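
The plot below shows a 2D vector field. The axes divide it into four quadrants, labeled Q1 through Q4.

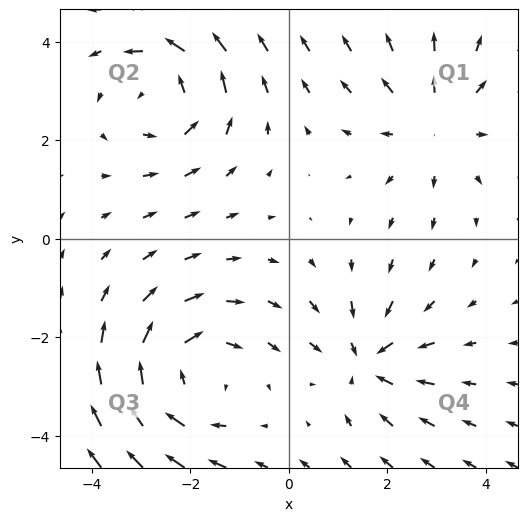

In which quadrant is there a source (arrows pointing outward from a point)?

The source sits at approximately (3.0, 2.3), which lies in quadrant Q1. The divergence there is about +3, positive as expected for a source.

Q1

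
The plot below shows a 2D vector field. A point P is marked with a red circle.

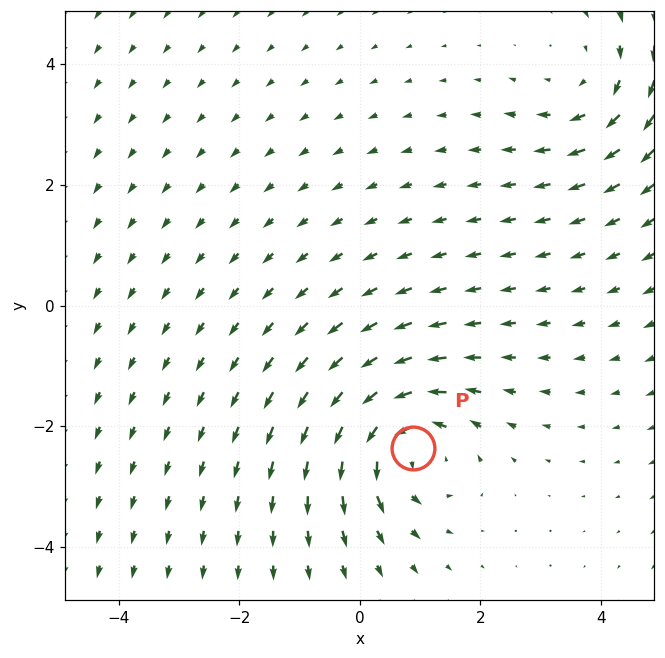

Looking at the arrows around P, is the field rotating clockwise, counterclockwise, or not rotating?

counterclockwise

Near P at (0.9, -2.4) the arrows circulate counterclockwise. The curl (z-component) there is about +5; positive curl means counterclockwise rotation.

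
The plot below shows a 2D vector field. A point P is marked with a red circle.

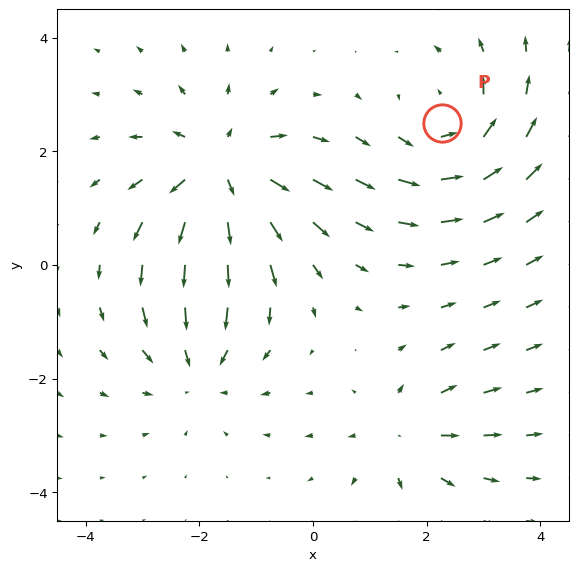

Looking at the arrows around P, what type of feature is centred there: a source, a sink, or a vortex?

vortex

At P (2.3, 2.5) the arrows circulate counterclockwise. Divergence ≈0, curl about +4 — near-zero divergence with nonzero curl is a vortex.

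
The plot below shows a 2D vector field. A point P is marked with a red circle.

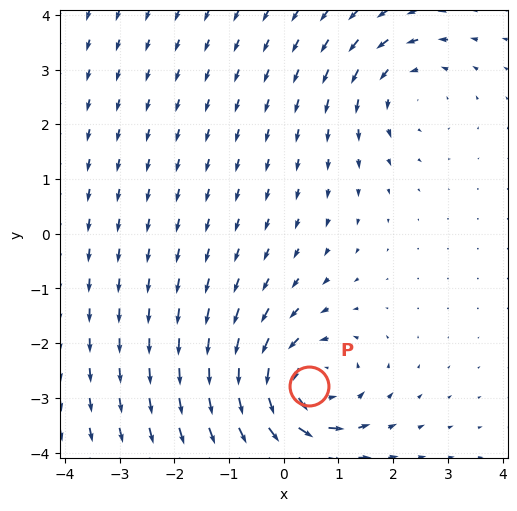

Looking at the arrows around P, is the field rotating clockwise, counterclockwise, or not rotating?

Near P at (0.5, -2.8) the arrows circulate counterclockwise. The curl (z-component) there is about +4; positive curl means counterclockwise rotation.

counterclockwise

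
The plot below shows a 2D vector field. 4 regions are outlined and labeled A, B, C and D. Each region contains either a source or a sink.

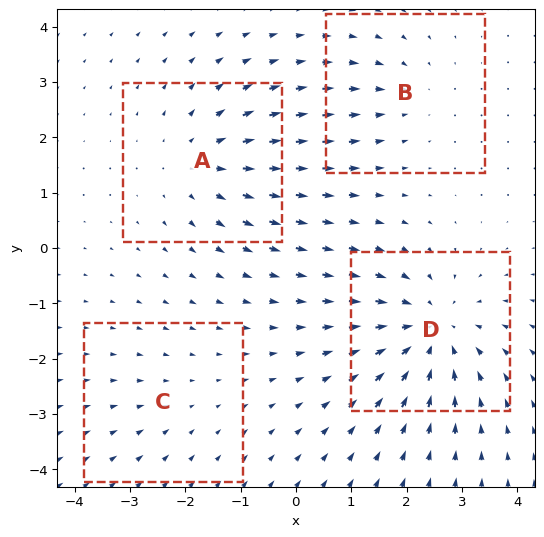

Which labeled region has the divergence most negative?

Divergence at each region's feature centre — A: about +4, B: about -3, C: about -2, D: about -6. Region D is most negative.

D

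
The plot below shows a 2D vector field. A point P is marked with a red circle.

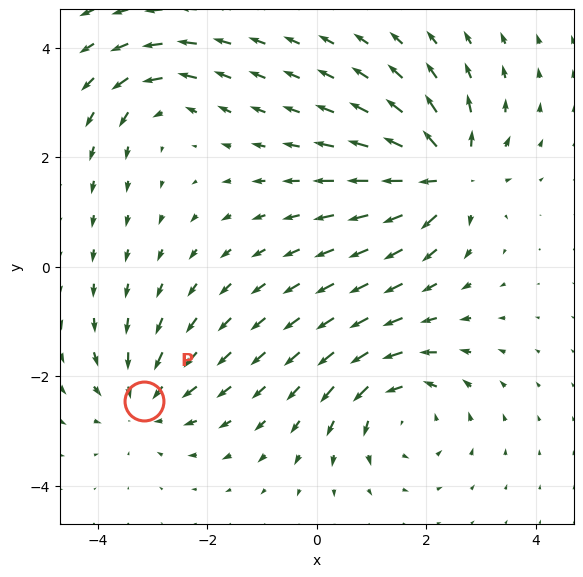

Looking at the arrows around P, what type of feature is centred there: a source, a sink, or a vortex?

At P (-3.1, -2.5) the arrows converge inward. Divergence about -4, curl ≈0 — negative divergence with near-zero curl is a sink.

sink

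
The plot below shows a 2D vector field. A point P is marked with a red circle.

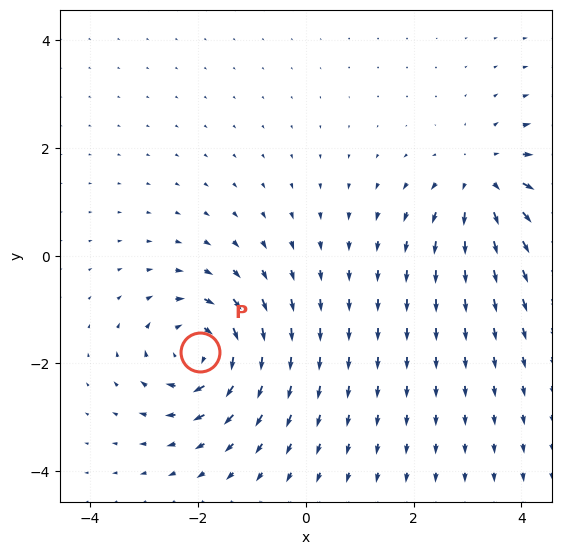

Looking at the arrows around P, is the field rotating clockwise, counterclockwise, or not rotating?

Near P at (-2.0, -1.8) the arrows circulate clockwise. The curl (z-component) there is about -5; negative curl means clockwise rotation.

clockwise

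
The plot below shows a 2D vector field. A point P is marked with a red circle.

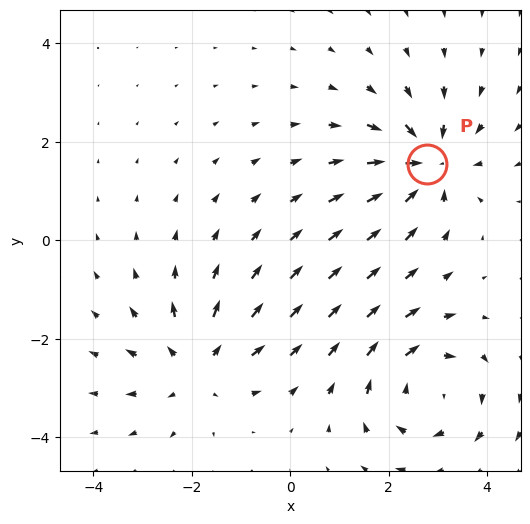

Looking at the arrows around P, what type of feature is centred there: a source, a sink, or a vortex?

At P (2.8, 1.5) the arrows converge inward. Divergence about -4, curl ≈0 — negative divergence with near-zero curl is a sink.

sink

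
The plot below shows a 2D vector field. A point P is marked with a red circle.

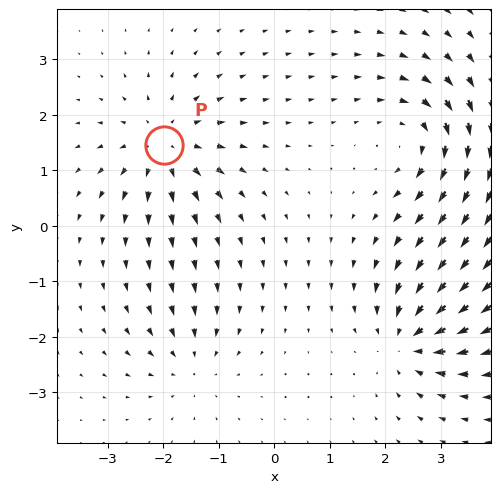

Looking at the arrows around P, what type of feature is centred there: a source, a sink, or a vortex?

source

At P (-2.0, 1.4) the arrows spread outward. Divergence about +4, curl ≈0 — positive divergence with near-zero curl is a source.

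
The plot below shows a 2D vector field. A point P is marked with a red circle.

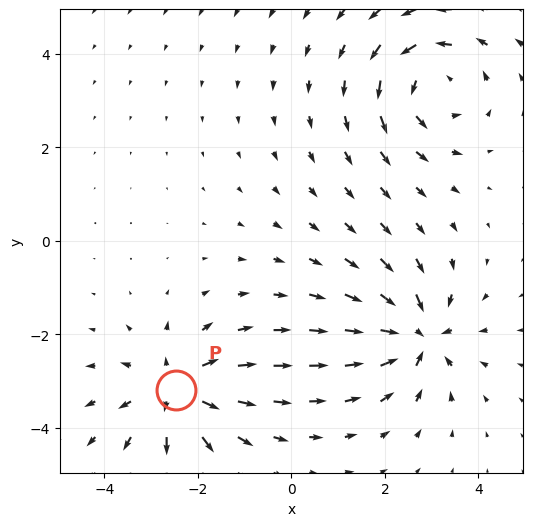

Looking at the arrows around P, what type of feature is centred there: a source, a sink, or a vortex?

source

At P (-2.5, -3.2) the arrows spread outward. Divergence about +5, curl ≈0 — positive divergence with near-zero curl is a source.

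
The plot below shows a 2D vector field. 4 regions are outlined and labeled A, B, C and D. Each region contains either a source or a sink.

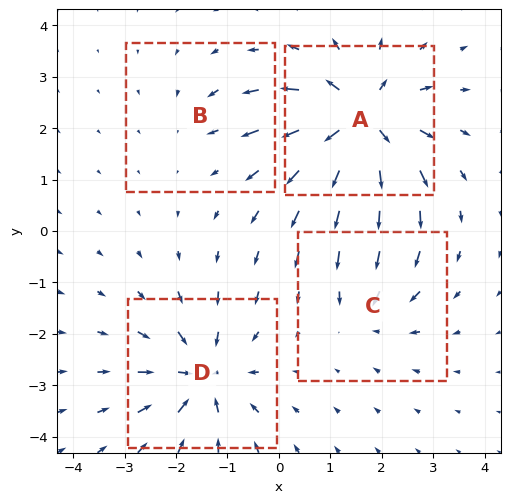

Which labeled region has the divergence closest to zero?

B

Divergence at each region's feature centre — A: about +8, B: about -2, C: about -4, D: about -6. Region B is closest to zero.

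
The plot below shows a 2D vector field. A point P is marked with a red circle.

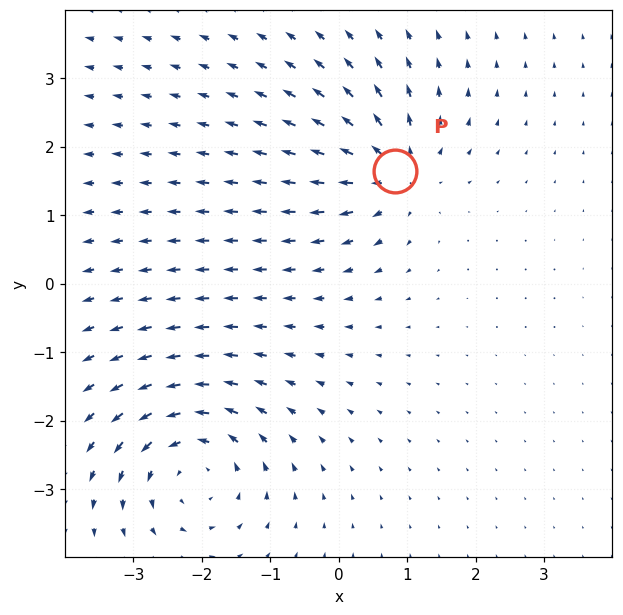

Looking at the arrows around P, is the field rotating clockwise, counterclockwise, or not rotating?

not rotating

Near P at (0.8, 1.6) the arrows show no circulation. The curl there is ≈0.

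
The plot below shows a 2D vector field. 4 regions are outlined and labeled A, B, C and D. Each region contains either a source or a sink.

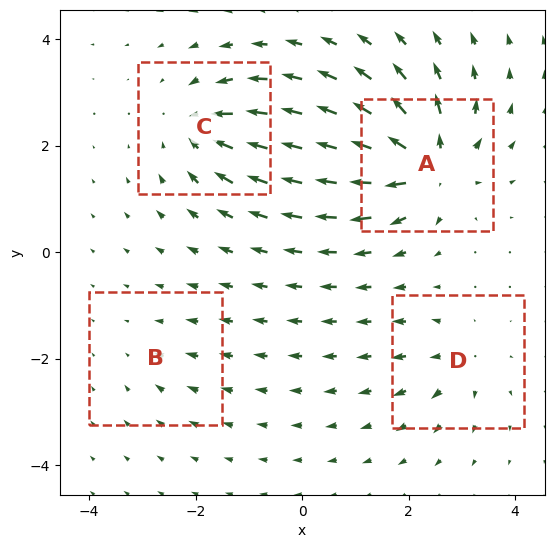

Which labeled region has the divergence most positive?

Divergence at each region's feature centre — A: about +9, B: about -2, C: about -6, D: about +4. Region A is most positive.

A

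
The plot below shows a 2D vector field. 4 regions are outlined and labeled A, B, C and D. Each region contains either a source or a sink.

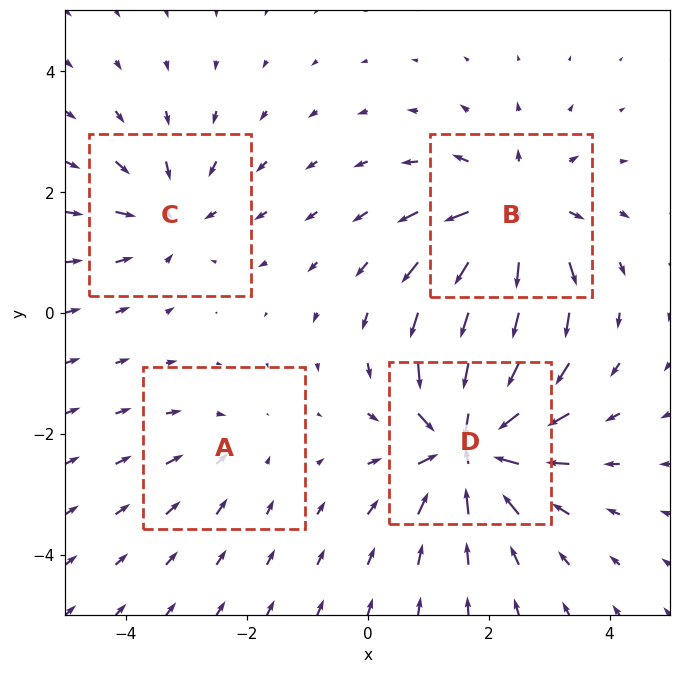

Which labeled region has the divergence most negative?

Divergence at each region's feature centre — A: about -2, B: about +6, C: about -4, D: about -8. Region D is most negative.

D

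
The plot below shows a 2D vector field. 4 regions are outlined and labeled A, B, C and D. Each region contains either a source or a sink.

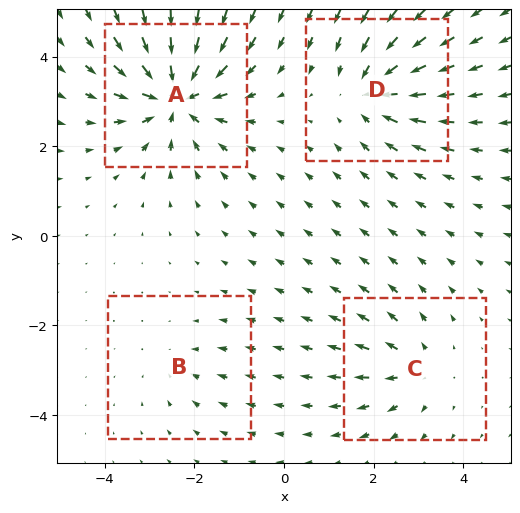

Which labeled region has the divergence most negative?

Divergence at each region's feature centre — A: about -8, B: about -2, C: about +4, D: about -5. Region A is most negative.

A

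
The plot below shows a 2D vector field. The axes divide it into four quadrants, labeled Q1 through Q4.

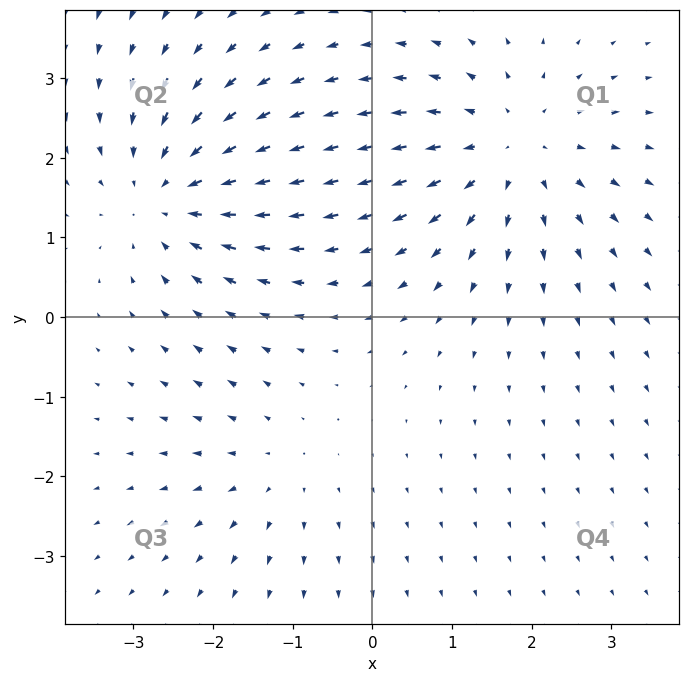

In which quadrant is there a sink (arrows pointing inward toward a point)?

The sink sits at approximately (-2.6, 1.5), which lies in quadrant Q2. The divergence there is about -4, negative as expected for a sink.

Q2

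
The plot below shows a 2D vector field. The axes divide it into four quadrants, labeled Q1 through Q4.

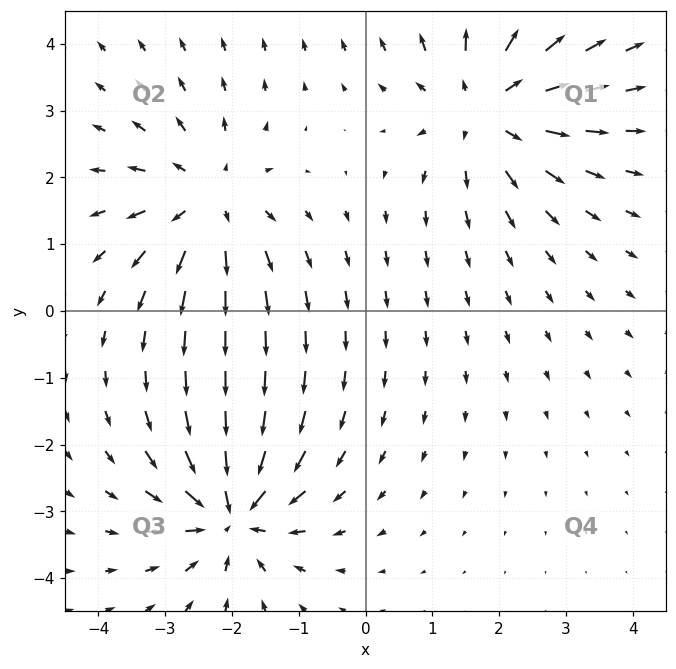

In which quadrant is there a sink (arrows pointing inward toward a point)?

The sink sits at approximately (-2.0, -3.0), which lies in quadrant Q3. The divergence there is about -4, negative as expected for a sink.

Q3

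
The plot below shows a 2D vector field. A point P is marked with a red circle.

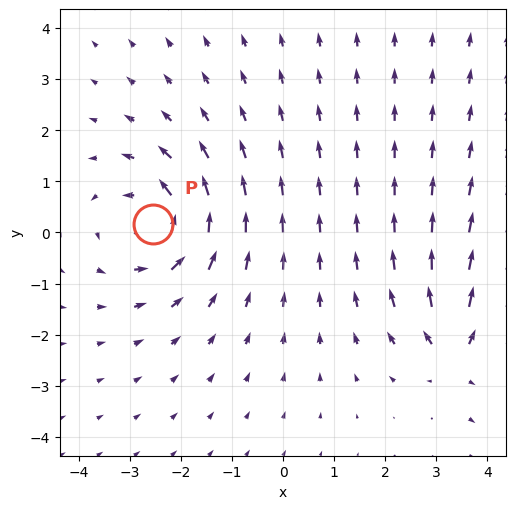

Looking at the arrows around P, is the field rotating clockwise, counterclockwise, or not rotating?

counterclockwise

Near P at (-2.5, 0.2) the arrows circulate counterclockwise. The curl (z-component) there is about +4; positive curl means counterclockwise rotation.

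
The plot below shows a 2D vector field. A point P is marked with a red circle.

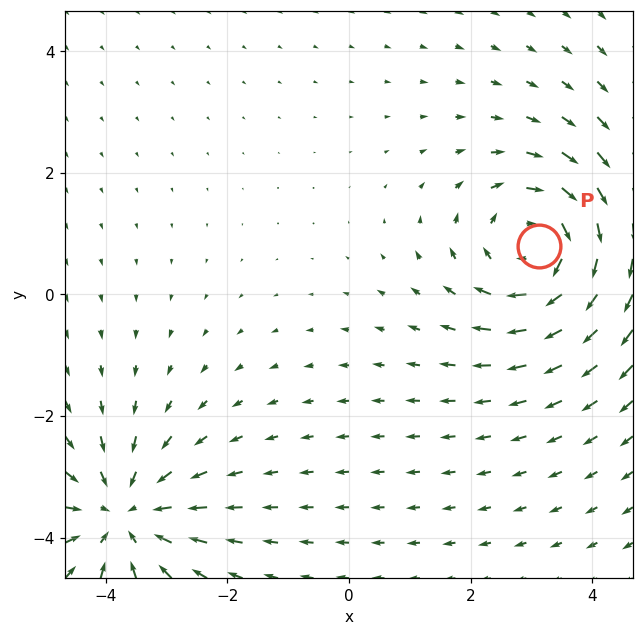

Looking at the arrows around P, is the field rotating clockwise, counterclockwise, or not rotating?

clockwise

Near P at (3.1, 0.8) the arrows circulate clockwise. The curl (z-component) there is about -3; negative curl means clockwise rotation.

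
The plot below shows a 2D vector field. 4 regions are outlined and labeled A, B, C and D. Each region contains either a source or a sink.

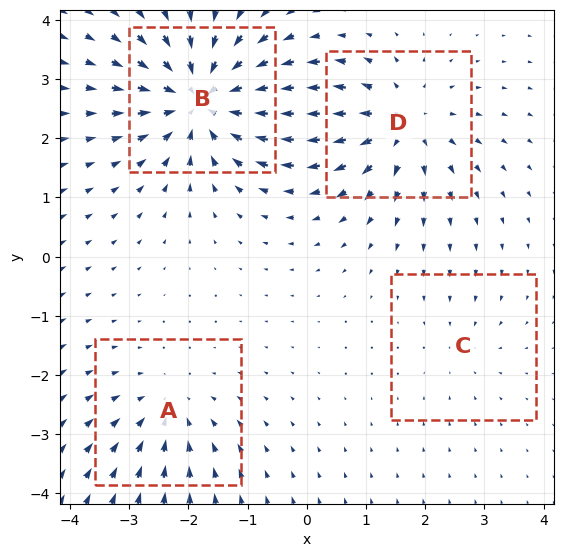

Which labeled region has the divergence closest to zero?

C

Divergence at each region's feature centre — A: about -4, B: about -8, C: about -2, D: about +5. Region C is closest to zero.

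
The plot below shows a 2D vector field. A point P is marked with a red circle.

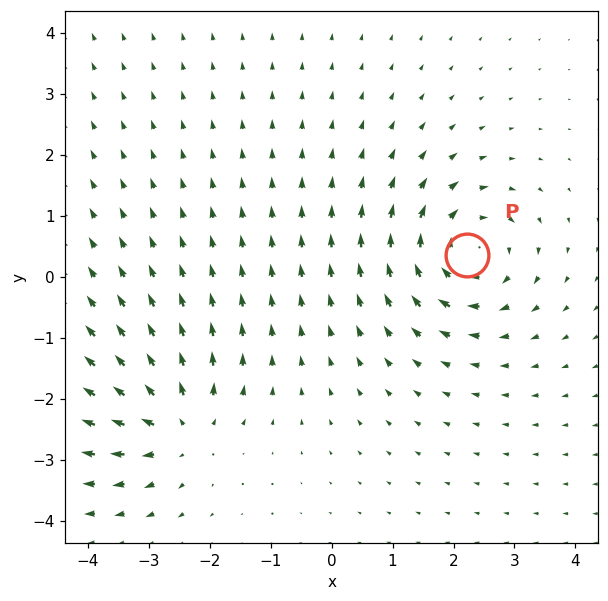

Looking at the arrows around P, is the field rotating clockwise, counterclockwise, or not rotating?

clockwise

Near P at (2.2, 0.4) the arrows circulate clockwise. The curl (z-component) there is about -4; negative curl means clockwise rotation.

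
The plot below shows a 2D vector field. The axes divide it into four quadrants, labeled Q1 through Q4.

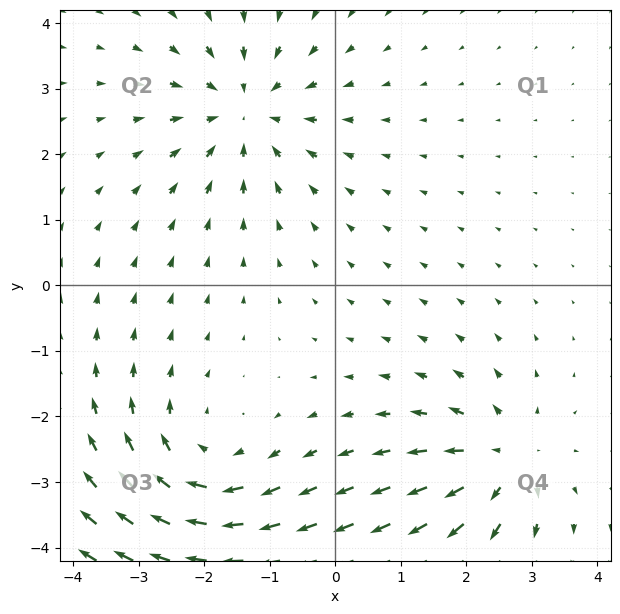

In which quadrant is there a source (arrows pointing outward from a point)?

Q4

The source sits at approximately (2.6, -2.7), which lies in quadrant Q4. The divergence there is about +5, positive as expected for a source.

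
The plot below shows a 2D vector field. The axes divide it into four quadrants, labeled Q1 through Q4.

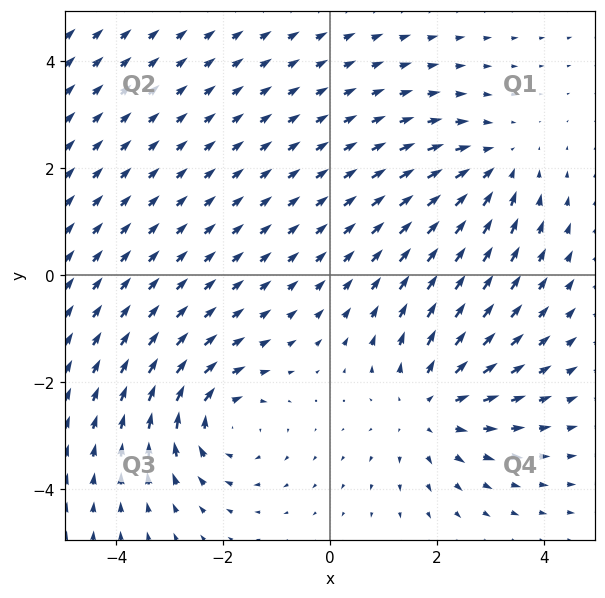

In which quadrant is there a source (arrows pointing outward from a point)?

The source sits at approximately (1.8, -2.5), which lies in quadrant Q4. The divergence there is about +3, positive as expected for a source.

Q4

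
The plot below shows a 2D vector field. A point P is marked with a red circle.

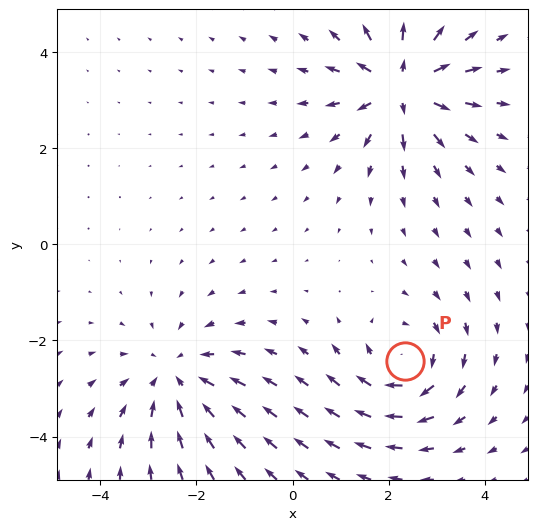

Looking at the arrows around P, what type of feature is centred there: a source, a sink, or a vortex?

At P (2.3, -2.4) the arrows circulate clockwise. Divergence ≈0, curl about -4 — near-zero divergence with nonzero curl is a vortex.

vortex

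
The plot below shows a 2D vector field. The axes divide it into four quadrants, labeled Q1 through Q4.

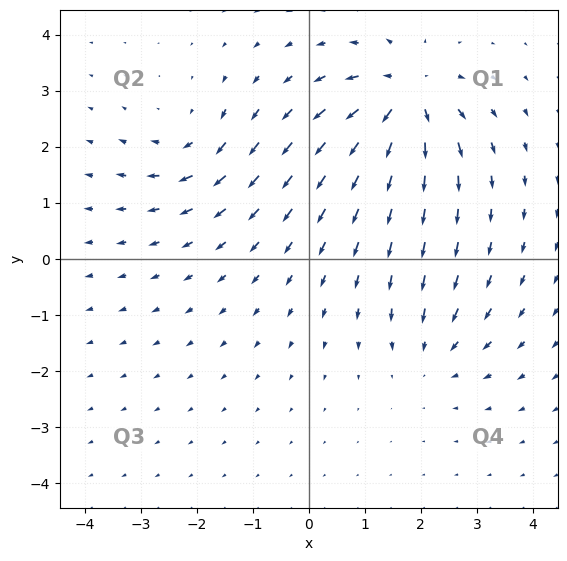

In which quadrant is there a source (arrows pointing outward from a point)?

The source sits at approximately (1.7, 2.9), which lies in quadrant Q1. The divergence there is about +7, positive as expected for a source.

Q1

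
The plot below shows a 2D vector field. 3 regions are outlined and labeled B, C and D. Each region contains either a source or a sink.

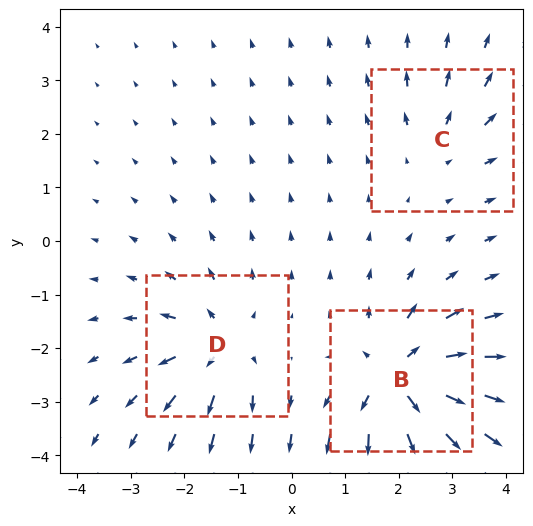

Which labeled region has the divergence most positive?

Divergence at each region's feature centre — B: about +6, C: about +2, D: about +4. Region B is most positive.

B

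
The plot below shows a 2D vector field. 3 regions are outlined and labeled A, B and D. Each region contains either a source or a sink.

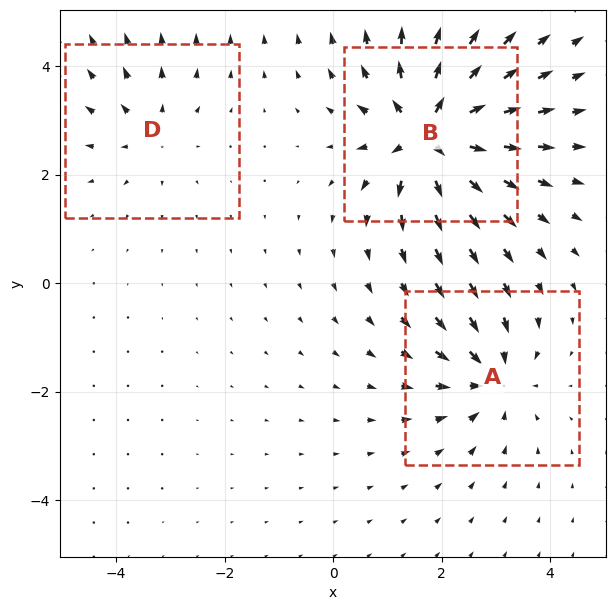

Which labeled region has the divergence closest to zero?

Divergence at each region's feature centre — A: about -4, B: about +6, D: about +2. Region D is closest to zero.

D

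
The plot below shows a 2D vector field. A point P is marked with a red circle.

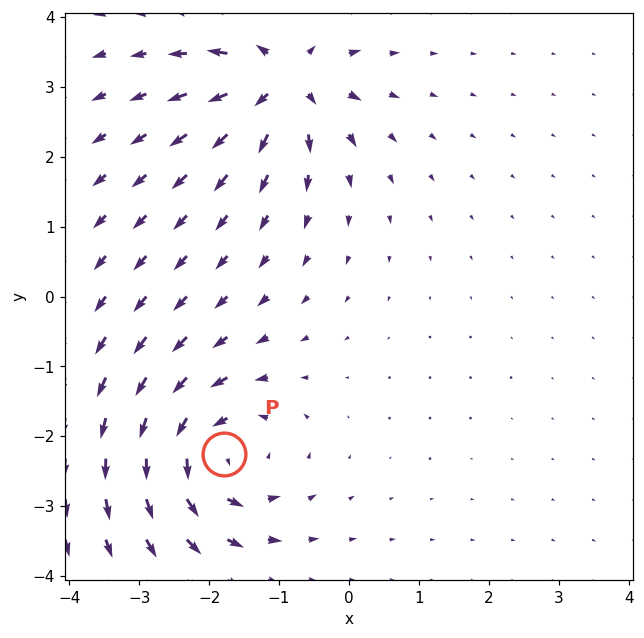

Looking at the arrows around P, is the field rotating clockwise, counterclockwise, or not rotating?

Near P at (-1.8, -2.2) the arrows circulate counterclockwise. The curl (z-component) there is about +4; positive curl means counterclockwise rotation.

counterclockwise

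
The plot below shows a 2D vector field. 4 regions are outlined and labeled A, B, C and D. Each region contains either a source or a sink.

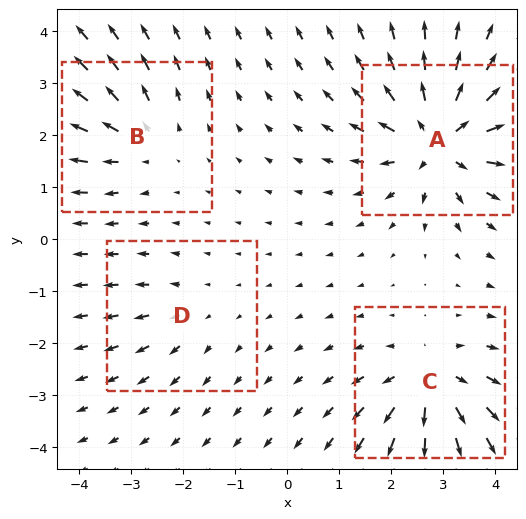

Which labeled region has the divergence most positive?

A

Divergence at each region's feature centre — A: about +8, B: about +4, C: about +5, D: about +2. Region A is most positive.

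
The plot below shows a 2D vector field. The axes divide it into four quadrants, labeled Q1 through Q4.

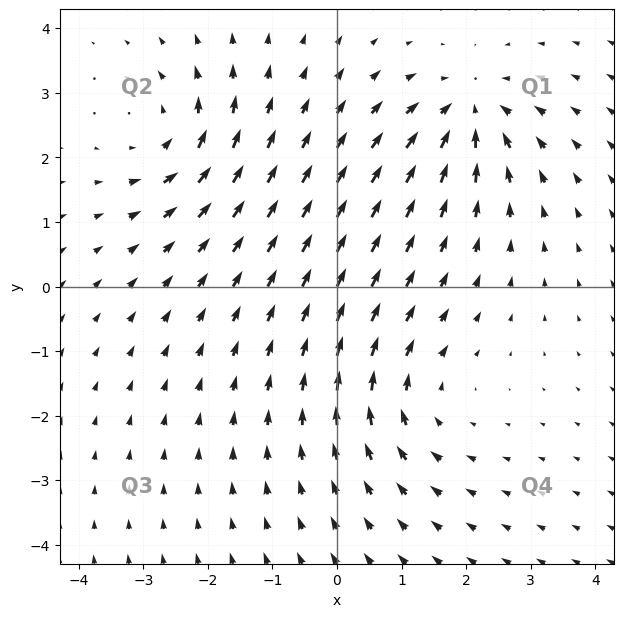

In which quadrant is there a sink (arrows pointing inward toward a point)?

The sink sits at approximately (2.1, 2.7), which lies in quadrant Q1. The divergence there is about -5, negative as expected for a sink.

Q1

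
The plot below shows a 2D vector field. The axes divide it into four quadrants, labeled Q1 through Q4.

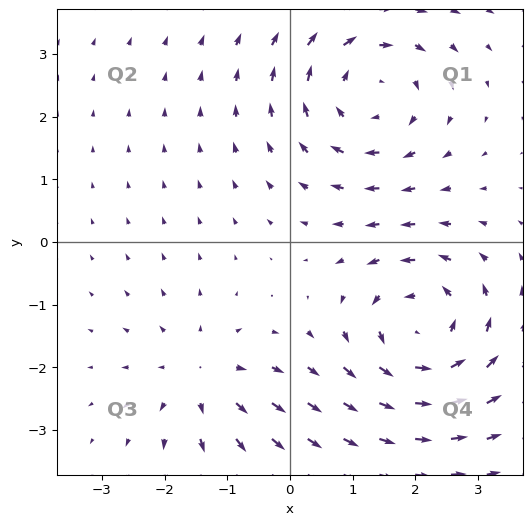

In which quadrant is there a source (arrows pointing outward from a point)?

The source sits at approximately (-1.4, -2.2), which lies in quadrant Q3. The divergence there is about +4, positive as expected for a source.

Q3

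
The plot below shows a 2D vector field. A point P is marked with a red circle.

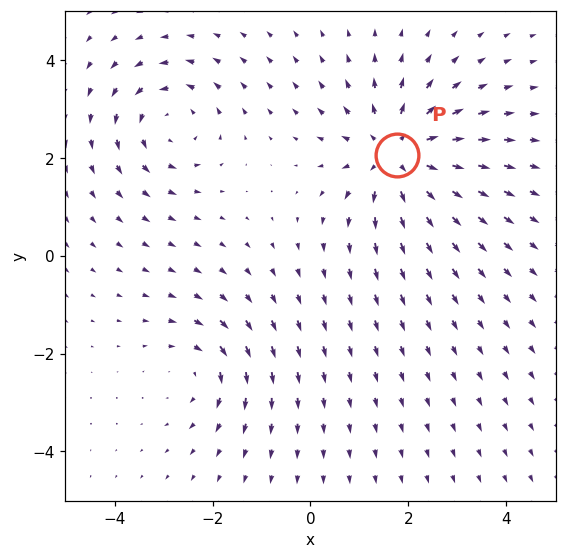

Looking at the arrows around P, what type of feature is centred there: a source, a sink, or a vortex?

source

At P (1.8, 2.1) the arrows spread outward. Divergence about +4, curl ≈0 — positive divergence with near-zero curl is a source.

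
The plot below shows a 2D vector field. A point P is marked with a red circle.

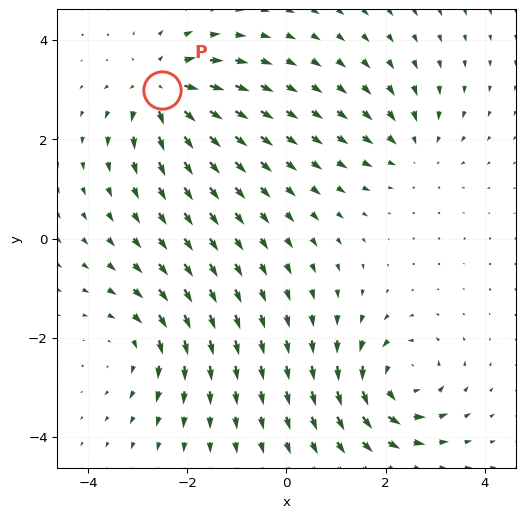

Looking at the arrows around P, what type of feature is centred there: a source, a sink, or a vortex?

At P (-2.5, 3.0) the arrows spread outward. Divergence about +7, curl ≈0 — positive divergence with near-zero curl is a source.

source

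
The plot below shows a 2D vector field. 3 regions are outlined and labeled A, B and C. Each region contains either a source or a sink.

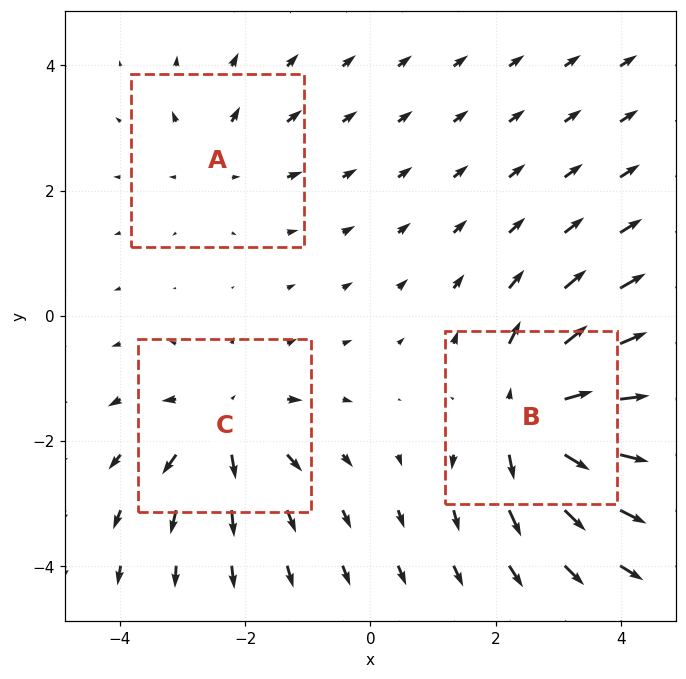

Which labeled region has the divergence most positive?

Divergence at each region's feature centre — A: about +2, B: about +6, C: about +4. Region B is most positive.

B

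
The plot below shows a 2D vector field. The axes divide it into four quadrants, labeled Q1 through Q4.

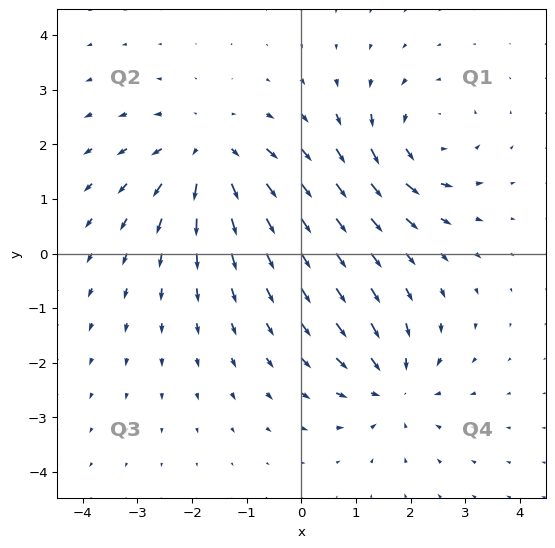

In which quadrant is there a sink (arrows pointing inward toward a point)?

Q4

The sink sits at approximately (1.7, -2.4), which lies in quadrant Q4. The divergence there is about -4, negative as expected for a sink.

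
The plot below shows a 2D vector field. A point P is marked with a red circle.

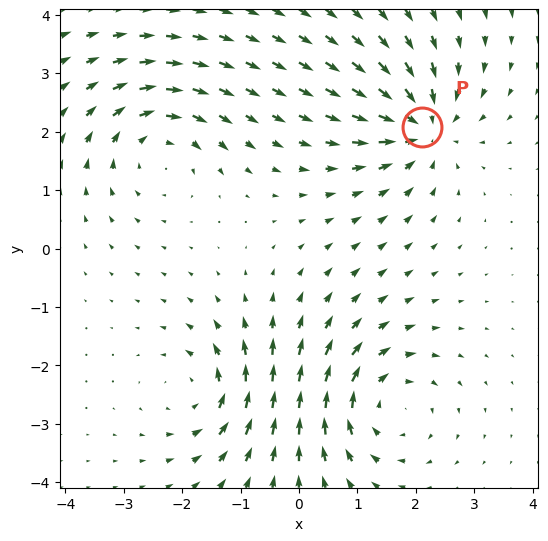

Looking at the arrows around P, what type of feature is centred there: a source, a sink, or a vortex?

At P (2.1, 2.1) the arrows converge inward. Divergence about -6, curl ≈0 — negative divergence with near-zero curl is a sink.

sink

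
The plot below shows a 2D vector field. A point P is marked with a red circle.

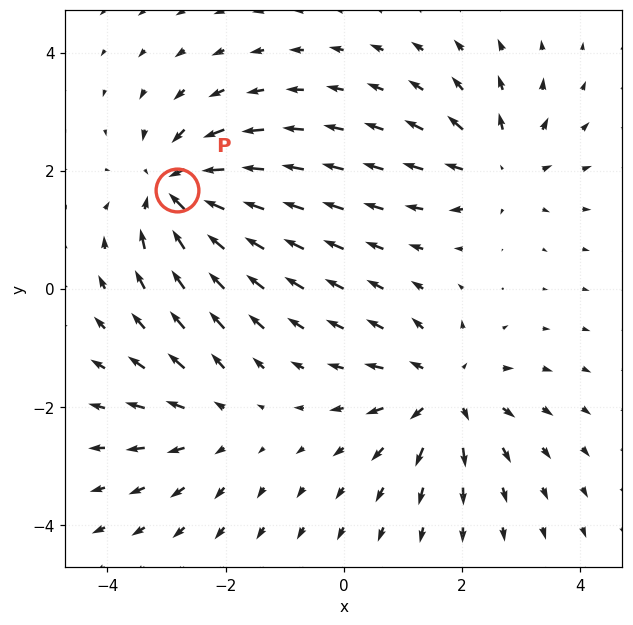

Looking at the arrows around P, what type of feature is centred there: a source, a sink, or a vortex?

At P (-2.8, 1.7) the arrows converge inward. Divergence about -6, curl ≈0 — negative divergence with near-zero curl is a sink.

sink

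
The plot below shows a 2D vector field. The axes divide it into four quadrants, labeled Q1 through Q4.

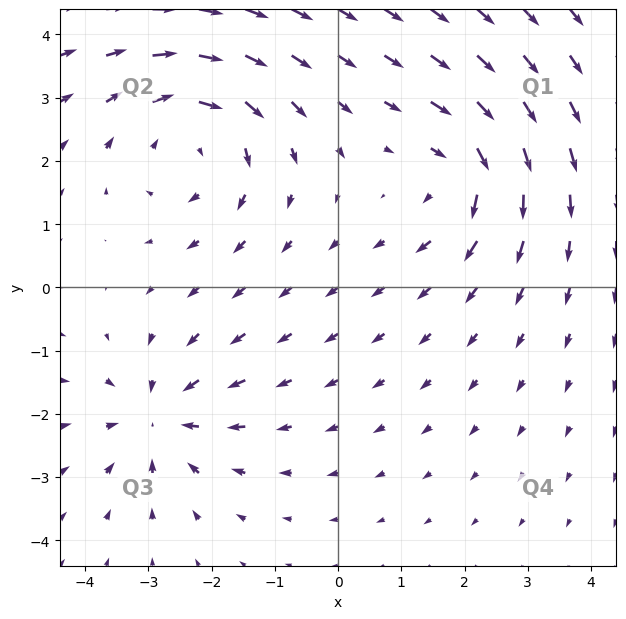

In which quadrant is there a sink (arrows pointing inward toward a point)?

The sink sits at approximately (-2.8, -2.1), which lies in quadrant Q3. The divergence there is about -4, negative as expected for a sink.

Q3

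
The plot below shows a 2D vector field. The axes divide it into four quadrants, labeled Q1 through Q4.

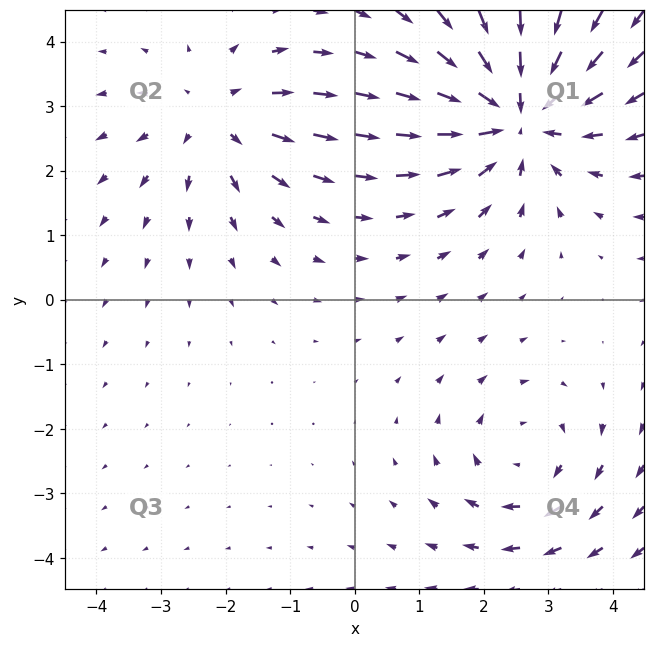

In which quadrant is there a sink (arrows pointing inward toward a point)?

Q1

The sink sits at approximately (2.5, 2.9), which lies in quadrant Q1. The divergence there is about -4, negative as expected for a sink.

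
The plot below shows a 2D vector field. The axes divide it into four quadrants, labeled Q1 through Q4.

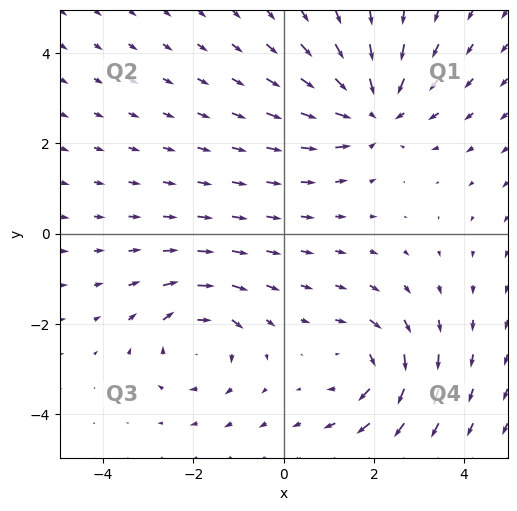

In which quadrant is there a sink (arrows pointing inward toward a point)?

Q1

The sink sits at approximately (2.0, 2.7), which lies in quadrant Q1. The divergence there is about -3, negative as expected for a sink.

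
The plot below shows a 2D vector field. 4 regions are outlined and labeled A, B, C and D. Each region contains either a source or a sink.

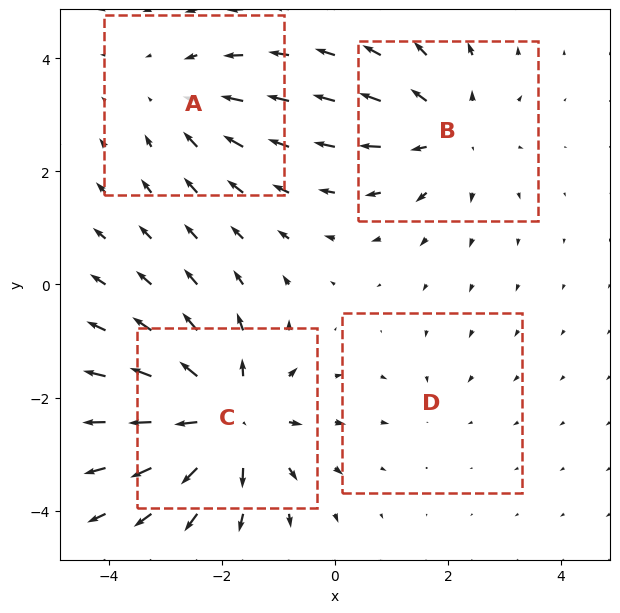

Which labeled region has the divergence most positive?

Divergence at each region's feature centre — A: about -3, B: about +4, C: about +6, D: about -2. Region C is most positive.

C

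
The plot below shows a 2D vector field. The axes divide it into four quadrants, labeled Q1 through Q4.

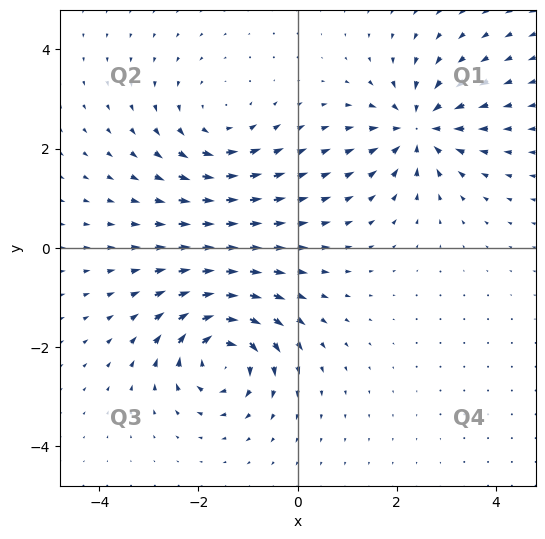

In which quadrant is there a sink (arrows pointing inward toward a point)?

Q1

The sink sits at approximately (2.4, 2.4), which lies in quadrant Q1. The divergence there is about -6, negative as expected for a sink.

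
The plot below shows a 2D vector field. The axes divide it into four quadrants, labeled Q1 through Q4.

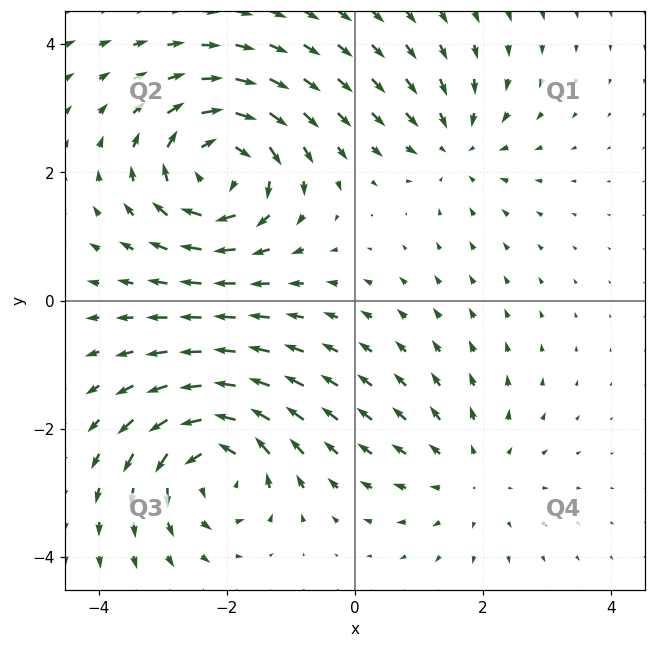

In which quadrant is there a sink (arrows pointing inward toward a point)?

The sink sits at approximately (1.6, 2.4), which lies in quadrant Q1. The divergence there is about -3, negative as expected for a sink.

Q1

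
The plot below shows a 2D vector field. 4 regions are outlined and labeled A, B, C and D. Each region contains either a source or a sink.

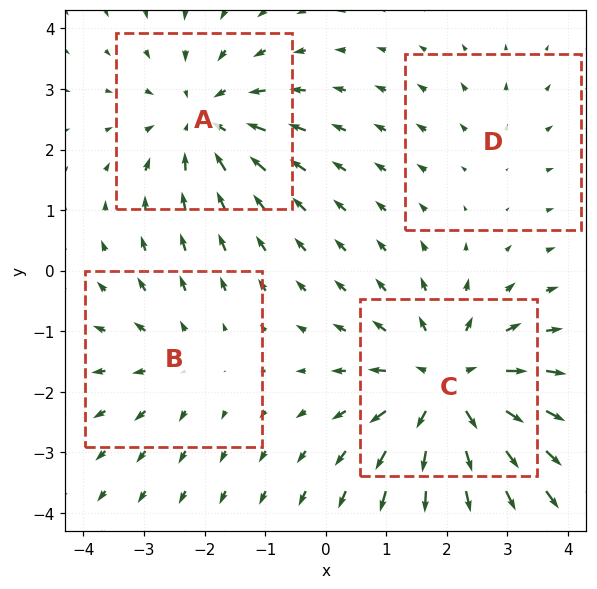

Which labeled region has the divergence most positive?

C

Divergence at each region's feature centre — A: about -4, B: about +3, C: about +6, D: about +2. Region C is most positive.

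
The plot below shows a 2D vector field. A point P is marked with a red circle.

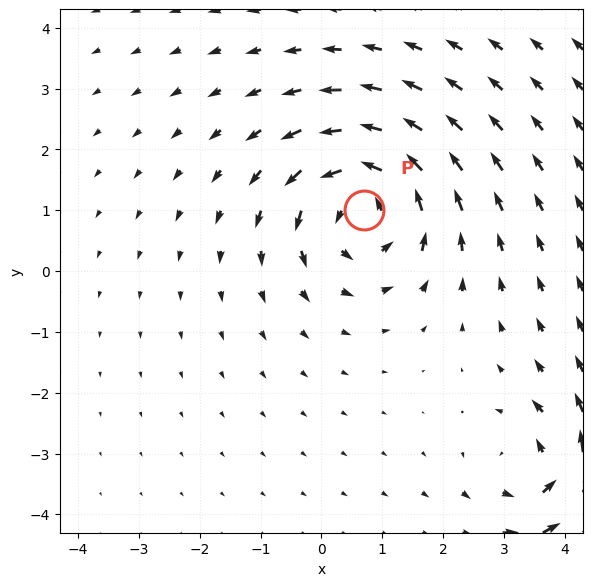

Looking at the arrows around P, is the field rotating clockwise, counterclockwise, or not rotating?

counterclockwise

Near P at (0.7, 1.0) the arrows circulate counterclockwise. The curl (z-component) there is about +5; positive curl means counterclockwise rotation.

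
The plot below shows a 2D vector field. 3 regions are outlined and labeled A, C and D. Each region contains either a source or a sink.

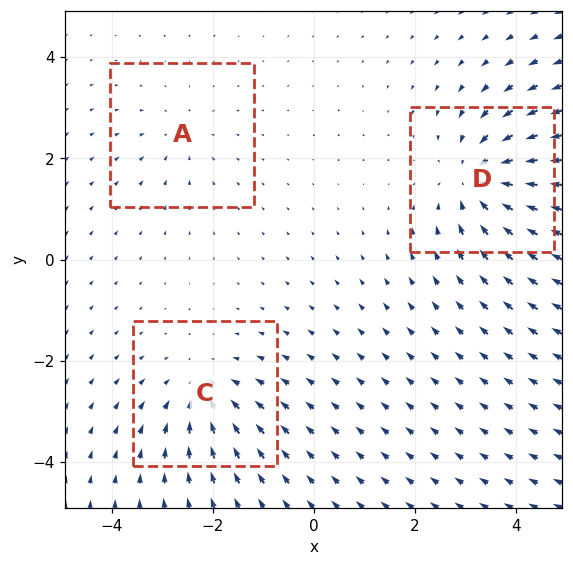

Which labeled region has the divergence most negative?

D

Divergence at each region's feature centre — A: about -2, C: about -3, D: about -5. Region D is most negative.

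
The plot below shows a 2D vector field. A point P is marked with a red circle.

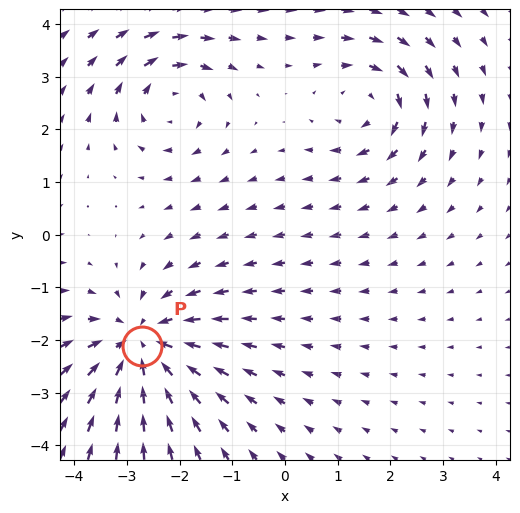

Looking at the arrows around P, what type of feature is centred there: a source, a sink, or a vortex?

At P (-2.7, -2.1) the arrows converge inward. Divergence about -4, curl ≈0 — negative divergence with near-zero curl is a sink.

sink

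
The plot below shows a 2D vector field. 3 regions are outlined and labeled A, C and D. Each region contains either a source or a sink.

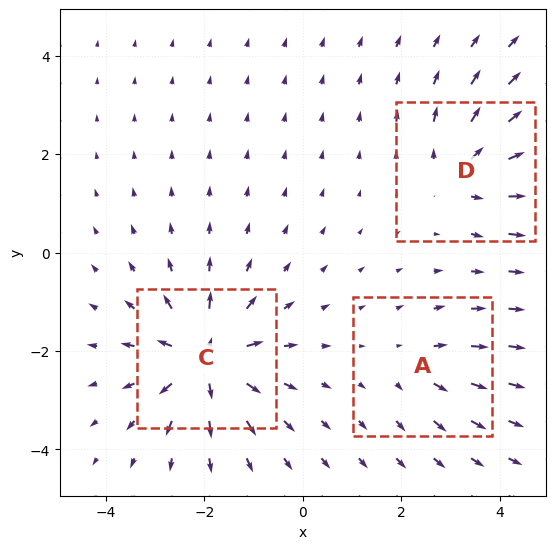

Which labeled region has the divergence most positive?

Divergence at each region's feature centre — A: about +2, C: about +6, D: about +4. Region C is most positive.

C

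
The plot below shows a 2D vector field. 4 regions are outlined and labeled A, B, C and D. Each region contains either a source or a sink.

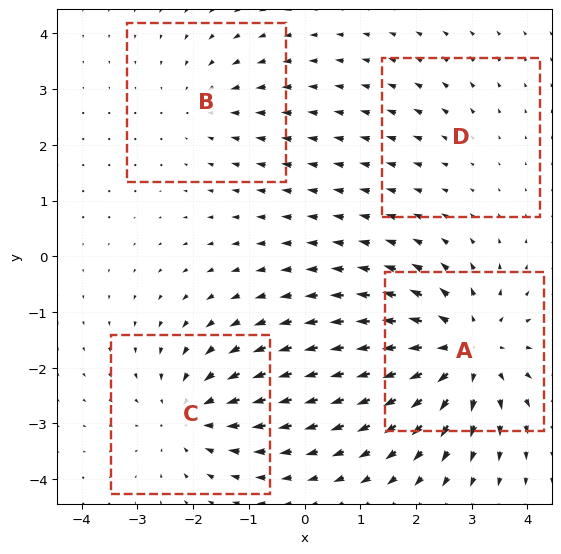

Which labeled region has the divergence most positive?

A

Divergence at each region's feature centre — A: about +6, B: about -3, C: about -4, D: about +2. Region A is most positive.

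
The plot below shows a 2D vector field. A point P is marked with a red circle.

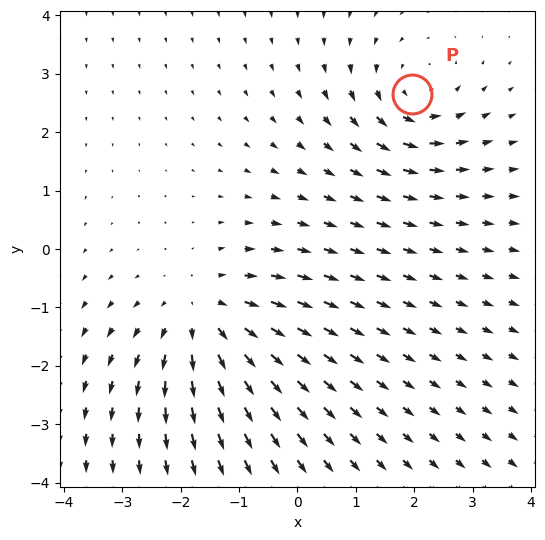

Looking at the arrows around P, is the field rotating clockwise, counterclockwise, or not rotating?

counterclockwise

Near P at (2.0, 2.7) the arrows circulate counterclockwise. The curl (z-component) there is about +4; positive curl means counterclockwise rotation.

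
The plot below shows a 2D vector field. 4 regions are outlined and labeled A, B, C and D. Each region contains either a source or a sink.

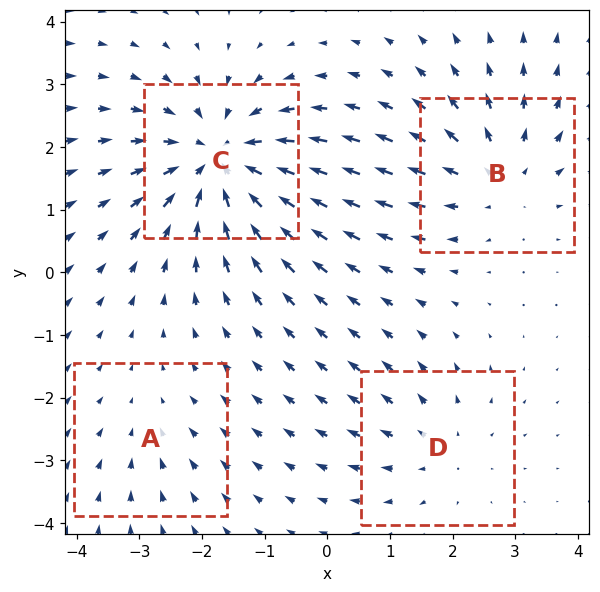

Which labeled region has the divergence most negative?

C

Divergence at each region's feature centre — A: about -2, B: about +4, C: about -7, D: about +3. Region C is most negative.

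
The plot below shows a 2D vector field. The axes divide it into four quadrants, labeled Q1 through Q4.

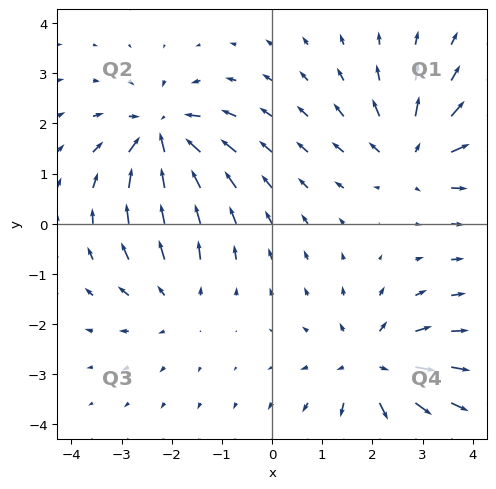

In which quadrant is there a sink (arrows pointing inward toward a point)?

The sink sits at approximately (-2.2, 1.7), which lies in quadrant Q2. The divergence there is about -6, negative as expected for a sink.

Q2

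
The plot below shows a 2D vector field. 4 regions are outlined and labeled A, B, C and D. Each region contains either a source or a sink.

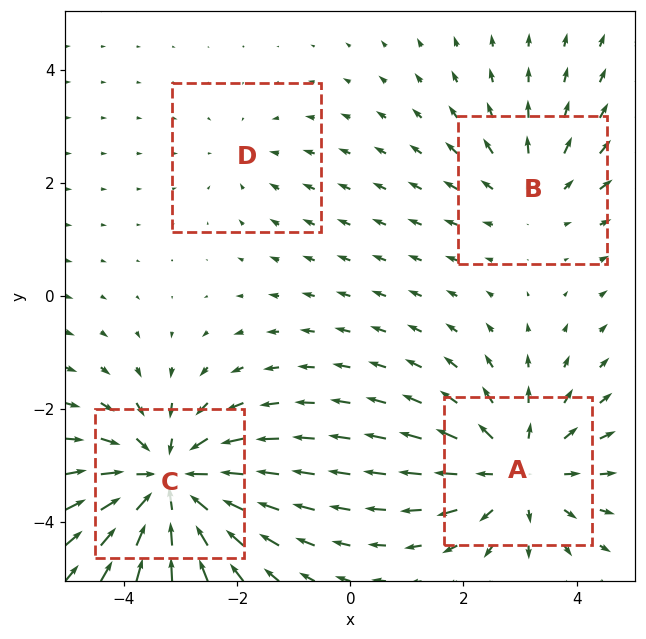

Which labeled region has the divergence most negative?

C

Divergence at each region's feature centre — A: about +4, B: about +3, C: about -6, D: about -2. Region C is most negative.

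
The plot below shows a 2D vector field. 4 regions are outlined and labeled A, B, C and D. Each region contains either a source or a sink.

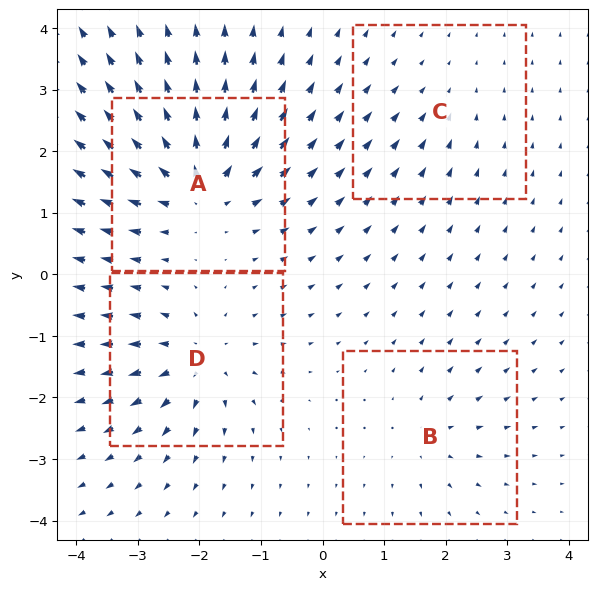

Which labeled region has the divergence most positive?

Divergence at each region's feature centre — A: about +8, B: about +4, C: about -2, D: about +6. Region A is most positive.

A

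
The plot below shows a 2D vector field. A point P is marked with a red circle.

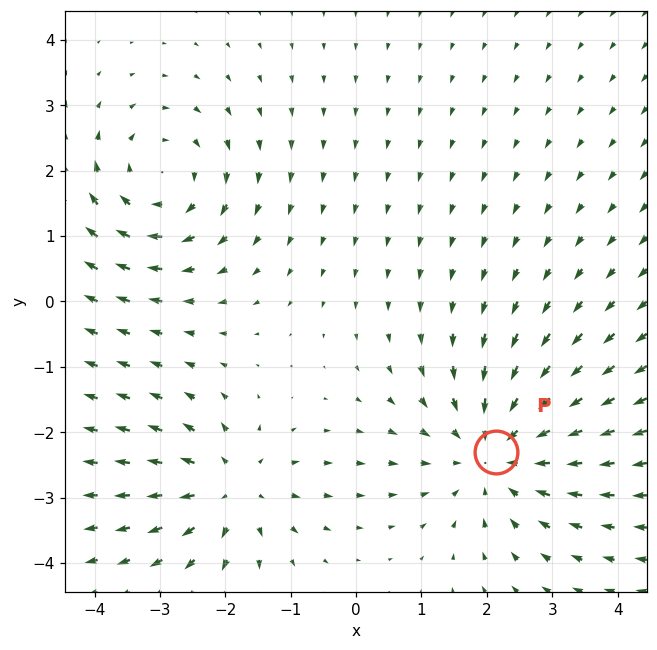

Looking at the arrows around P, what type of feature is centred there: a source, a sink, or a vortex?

At P (2.1, -2.3) the arrows converge inward. Divergence about -3, curl ≈0 — negative divergence with near-zero curl is a sink.

sink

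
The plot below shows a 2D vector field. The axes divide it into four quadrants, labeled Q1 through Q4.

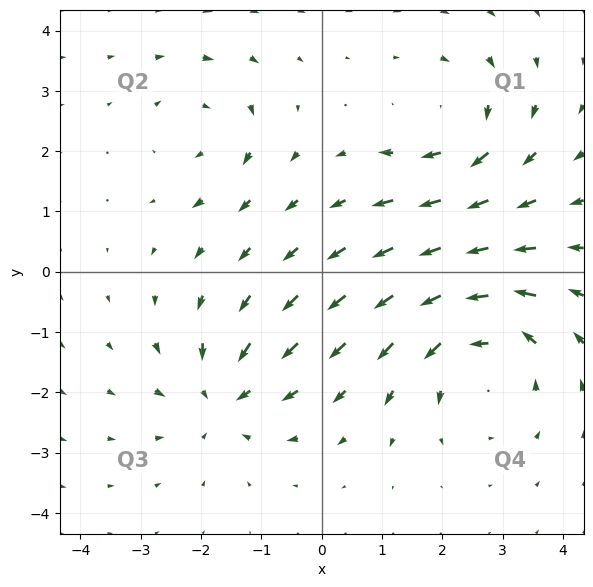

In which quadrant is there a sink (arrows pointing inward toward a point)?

The sink sits at approximately (-1.6, -2.1), which lies in quadrant Q3. The divergence there is about -4, negative as expected for a sink.

Q3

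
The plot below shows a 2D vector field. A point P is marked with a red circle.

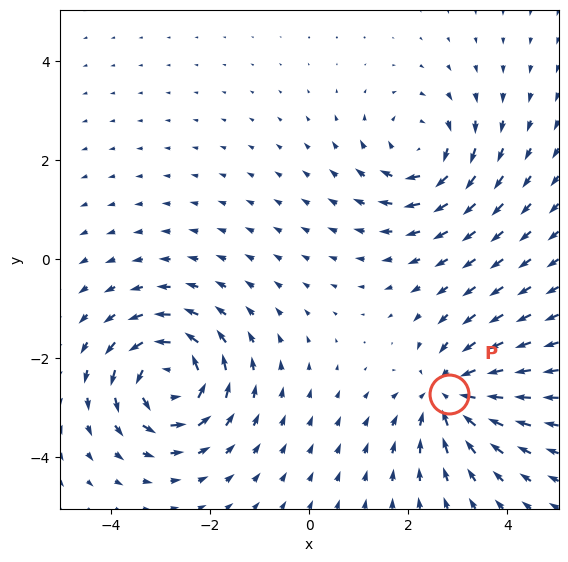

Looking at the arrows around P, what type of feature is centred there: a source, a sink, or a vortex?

At P (2.8, -2.7) the arrows converge inward. Divergence about -5, curl ≈0 — negative divergence with near-zero curl is a sink.

sink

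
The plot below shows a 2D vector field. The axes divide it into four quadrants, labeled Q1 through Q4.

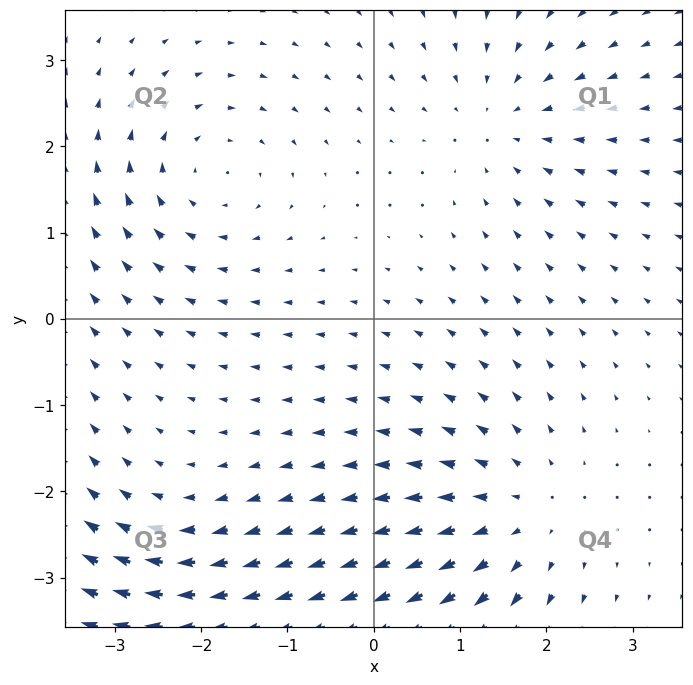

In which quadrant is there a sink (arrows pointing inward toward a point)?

The sink sits at approximately (1.5, 2.3), which lies in quadrant Q1. The divergence there is about -3, negative as expected for a sink.

Q1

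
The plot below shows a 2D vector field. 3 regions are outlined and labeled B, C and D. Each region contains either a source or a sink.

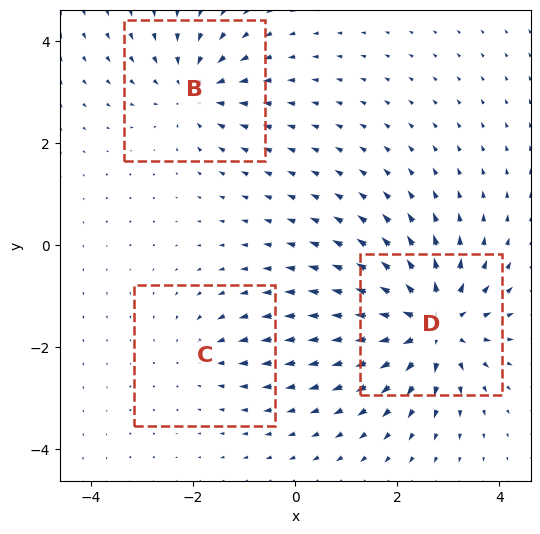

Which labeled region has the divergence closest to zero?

Divergence at each region's feature centre — B: about -3, C: about -2, D: about +5. Region C is closest to zero.

C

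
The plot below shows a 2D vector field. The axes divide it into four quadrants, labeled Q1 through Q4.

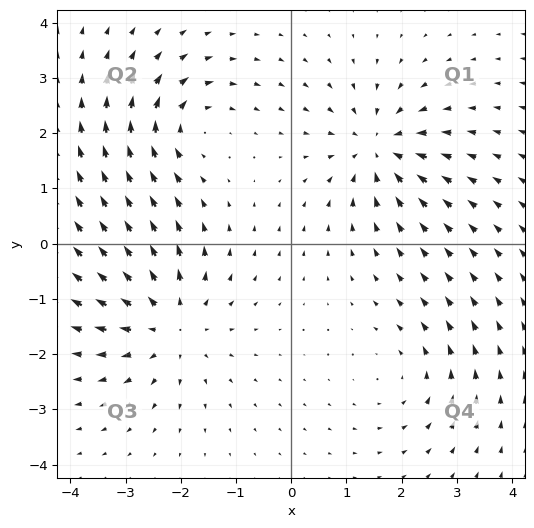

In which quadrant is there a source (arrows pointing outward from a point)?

Q3

The source sits at approximately (-2.2, -1.5), which lies in quadrant Q3. The divergence there is about +4, positive as expected for a source.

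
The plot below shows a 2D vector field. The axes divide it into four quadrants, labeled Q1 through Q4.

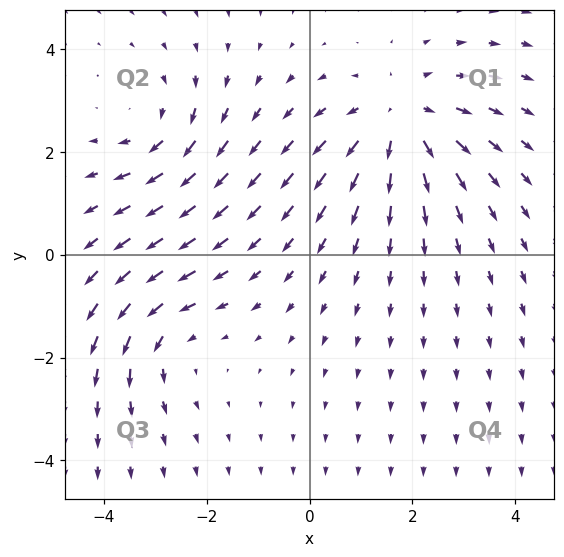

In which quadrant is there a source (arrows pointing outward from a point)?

The source sits at approximately (1.8, 2.6), which lies in quadrant Q1. The divergence there is about +4, positive as expected for a source.

Q1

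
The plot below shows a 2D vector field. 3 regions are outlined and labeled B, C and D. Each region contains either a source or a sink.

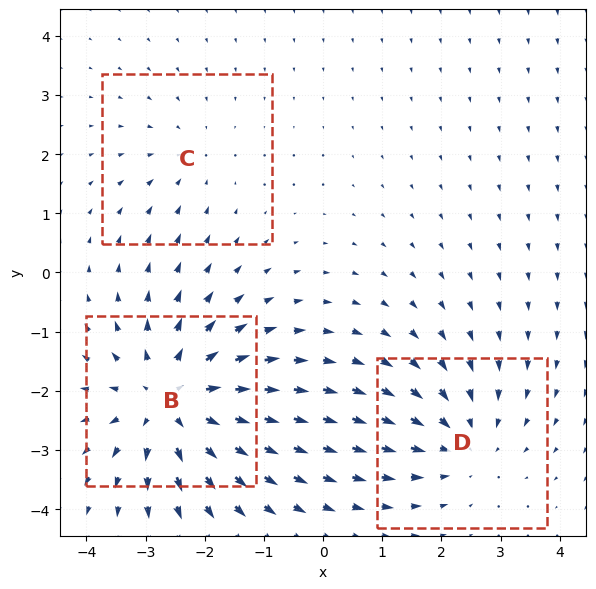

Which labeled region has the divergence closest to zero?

C

Divergence at each region's feature centre — B: about +4, C: about -2, D: about -3. Region C is closest to zero.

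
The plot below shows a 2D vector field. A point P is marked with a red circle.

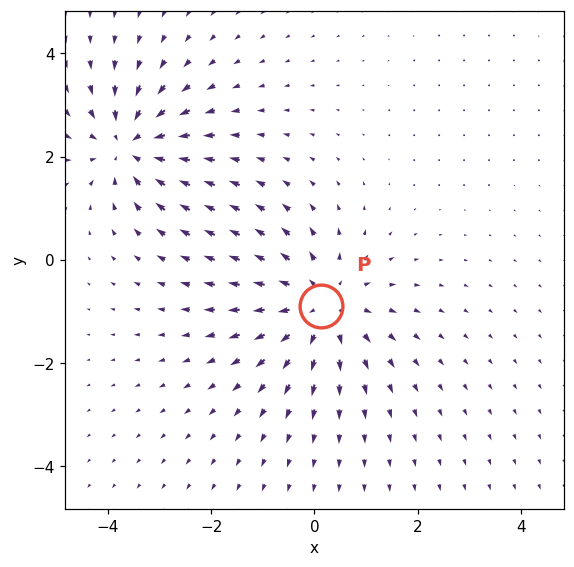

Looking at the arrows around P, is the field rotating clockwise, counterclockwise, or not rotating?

Near P at (0.1, -0.9) the arrows show no circulation. The curl there is ≈0.

not rotating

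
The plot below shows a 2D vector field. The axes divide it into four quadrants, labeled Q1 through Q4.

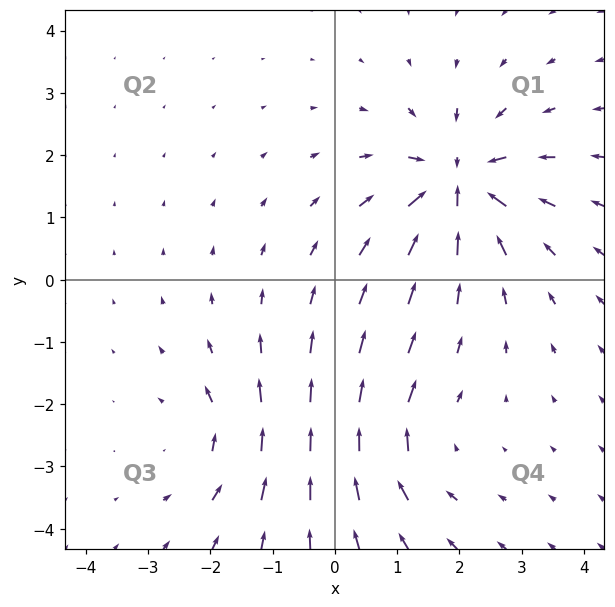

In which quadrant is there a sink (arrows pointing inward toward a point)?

Q1

The sink sits at approximately (2.0, 1.5), which lies in quadrant Q1. The divergence there is about -6, negative as expected for a sink.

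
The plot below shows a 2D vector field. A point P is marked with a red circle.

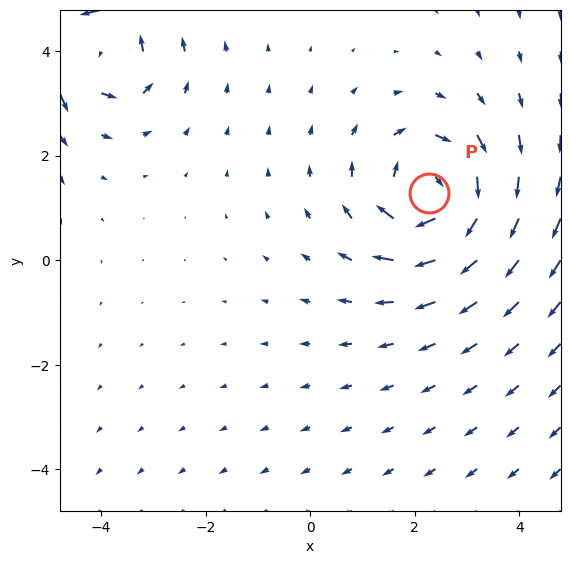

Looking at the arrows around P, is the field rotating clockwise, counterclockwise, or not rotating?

clockwise

Near P at (2.3, 1.3) the arrows circulate clockwise. The curl (z-component) there is about -4; negative curl means clockwise rotation.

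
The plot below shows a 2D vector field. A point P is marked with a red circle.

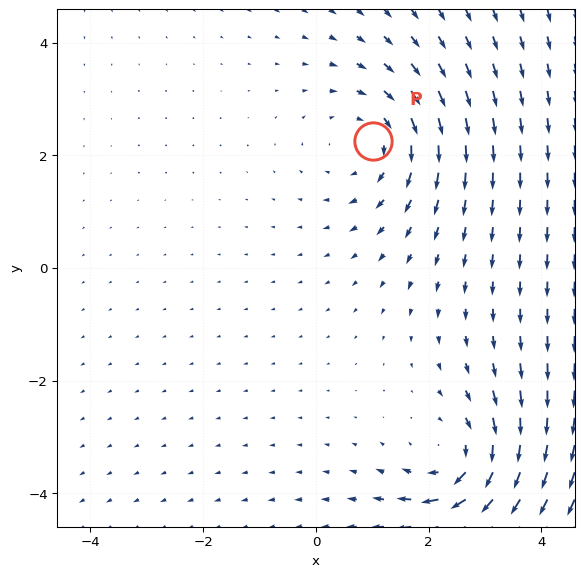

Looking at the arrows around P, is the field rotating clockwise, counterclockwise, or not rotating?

Near P at (1.0, 2.3) the arrows circulate clockwise. The curl (z-component) there is about -3; negative curl means clockwise rotation.

clockwise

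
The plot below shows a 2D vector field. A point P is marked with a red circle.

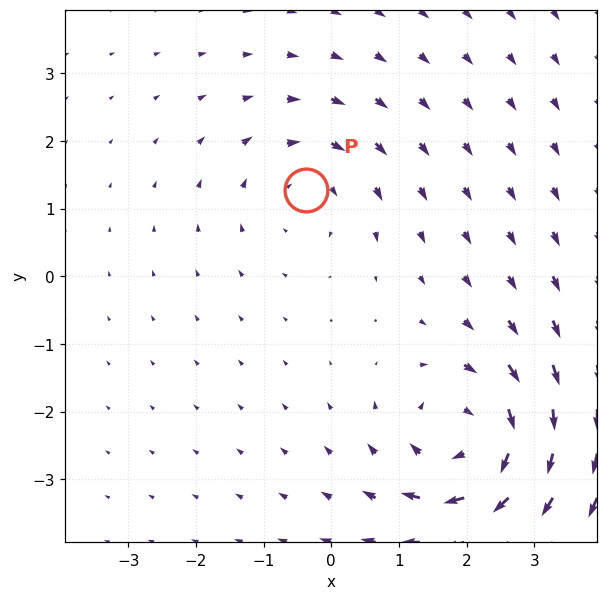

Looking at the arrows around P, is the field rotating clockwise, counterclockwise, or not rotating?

clockwise

Near P at (-0.4, 1.3) the arrows circulate clockwise. The curl (z-component) there is about -3; negative curl means clockwise rotation.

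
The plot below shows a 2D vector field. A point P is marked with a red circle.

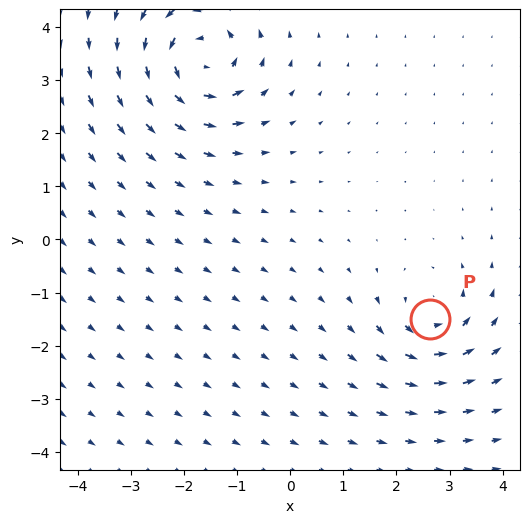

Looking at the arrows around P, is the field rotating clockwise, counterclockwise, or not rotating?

counterclockwise

Near P at (2.6, -1.5) the arrows circulate counterclockwise. The curl (z-component) there is about +4; positive curl means counterclockwise rotation.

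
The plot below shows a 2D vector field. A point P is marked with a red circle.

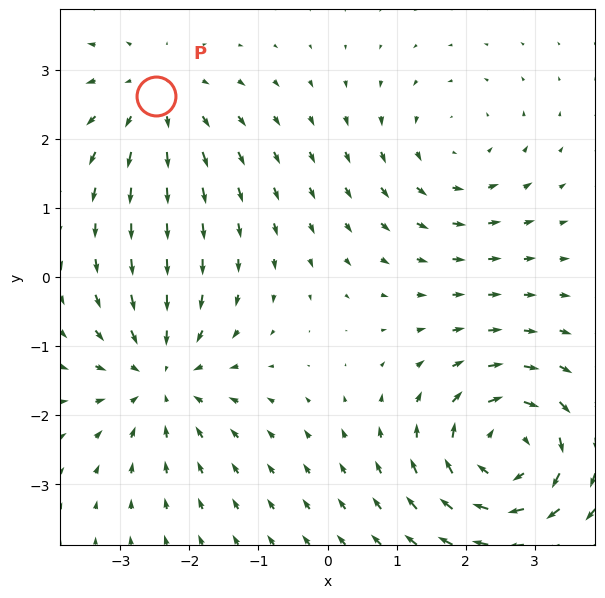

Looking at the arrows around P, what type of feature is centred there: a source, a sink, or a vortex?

At P (-2.5, 2.6) the arrows spread outward. Divergence about +3, curl ≈0 — positive divergence with near-zero curl is a source.

source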